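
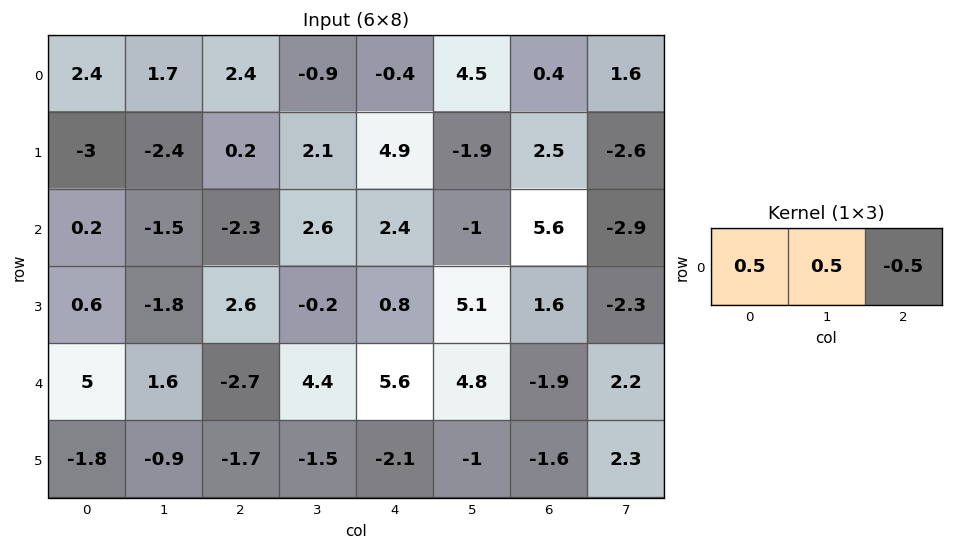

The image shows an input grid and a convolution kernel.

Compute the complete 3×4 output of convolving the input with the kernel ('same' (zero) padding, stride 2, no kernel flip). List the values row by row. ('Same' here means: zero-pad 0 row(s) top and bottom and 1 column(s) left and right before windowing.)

0.35 2.5 -2.9 1.65
0.85 -3.2 3 3.75
1.7 -2.75 2.6 0.35

Output[0,0]: The receptive field on the zero-padded input at this output position is [0 2.4 1.7]. Elementwise product with the kernel and sum: 0·0.5 + 2.4·0.5 + 1.7·-0.5.
Output[0,1]: The receptive field on the zero-padded input at this output position is [1.7 2.4 -0.9]. Elementwise product with the kernel and sum: 1.7·0.5 + 2.4·0.5 + -0.9·-0.5.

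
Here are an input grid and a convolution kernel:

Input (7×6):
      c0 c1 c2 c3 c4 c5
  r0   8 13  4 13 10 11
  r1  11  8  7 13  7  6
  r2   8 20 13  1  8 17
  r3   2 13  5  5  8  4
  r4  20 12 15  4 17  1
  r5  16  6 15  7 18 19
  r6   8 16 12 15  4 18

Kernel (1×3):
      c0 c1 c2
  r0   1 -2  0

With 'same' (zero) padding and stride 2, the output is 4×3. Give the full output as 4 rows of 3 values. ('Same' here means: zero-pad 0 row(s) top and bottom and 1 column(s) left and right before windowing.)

-16 5 -7
-16 -6 -15
-40 -18 -30
-16 -8 7

Output[0,0]: The receptive field on the zero-padded input at this output position is [0 8 13]. Elementwise product with the kernel and sum: 0·1 + 8·-2.
Output[0,1]: The receptive field on the zero-padded input at this output position is [13 4 13]. Elementwise product with the kernel and sum: 13·1 + 4·-2.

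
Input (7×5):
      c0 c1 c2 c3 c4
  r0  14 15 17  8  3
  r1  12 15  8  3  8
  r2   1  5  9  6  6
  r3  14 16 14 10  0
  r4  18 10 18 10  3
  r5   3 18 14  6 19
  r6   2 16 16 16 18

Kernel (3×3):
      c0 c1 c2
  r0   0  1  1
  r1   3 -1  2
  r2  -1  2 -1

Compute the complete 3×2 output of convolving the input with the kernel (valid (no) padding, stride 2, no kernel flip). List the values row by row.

Output[0,0]: The receptive field on the input at this output position is [14 15 17 / 12 15 8 / 1 5 9]. Elementwise product with the kernel and sum: 15·1 + 17·1 + 12·3 + 15·-1 + 8·2 + 1·-1 + 5·2 + 9·-1.

69 45
52 43
61 85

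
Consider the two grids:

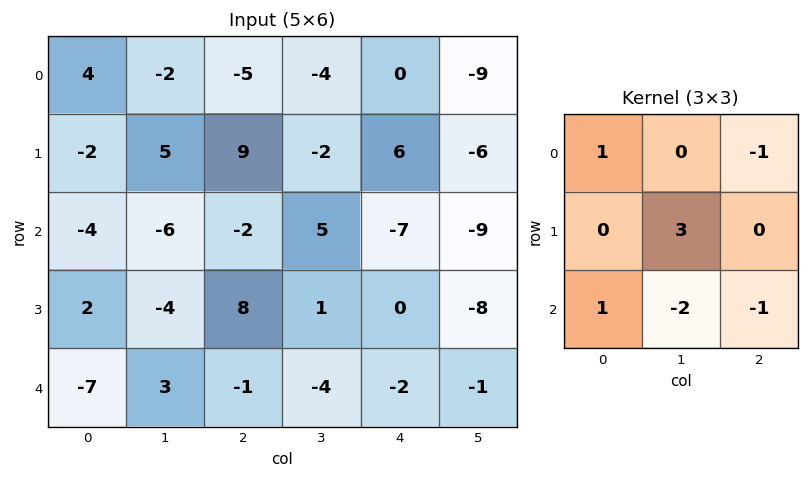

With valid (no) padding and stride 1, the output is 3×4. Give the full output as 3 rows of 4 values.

34 22 -16 51
-27 -20 24 -8
-26 22 17 15

Output[0,0]: The receptive field on the input at this output position is [4 -2 -5 / -2 5 9 / -4 -6 -2]. Elementwise product with the kernel and sum: 4·1 + -5·-1 + 5·3 + -4·1 + -6·-2 + -2·-1.
Output[0,1]: The receptive field on the input at this output position is [-2 -5 -4 / 5 9 -2 / -6 -2 5]. Elementwise product with the kernel and sum: -2·1 + -4·-1 + 9·3 + -6·1 + -2·-2 + 5·-1.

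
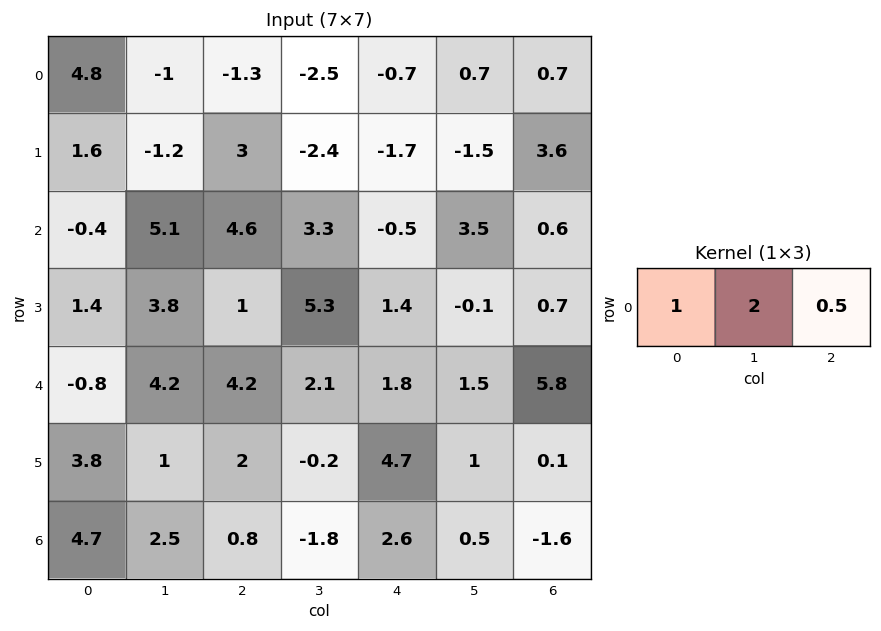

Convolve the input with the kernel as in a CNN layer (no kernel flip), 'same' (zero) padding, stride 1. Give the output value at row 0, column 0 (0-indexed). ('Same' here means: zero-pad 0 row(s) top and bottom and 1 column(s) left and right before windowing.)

The receptive field on the zero-padded input at this output position is [0 4.8 -1]. Elementwise product with the kernel and sum: 0·1 + 4.8·2 + -1·0.5.

9.1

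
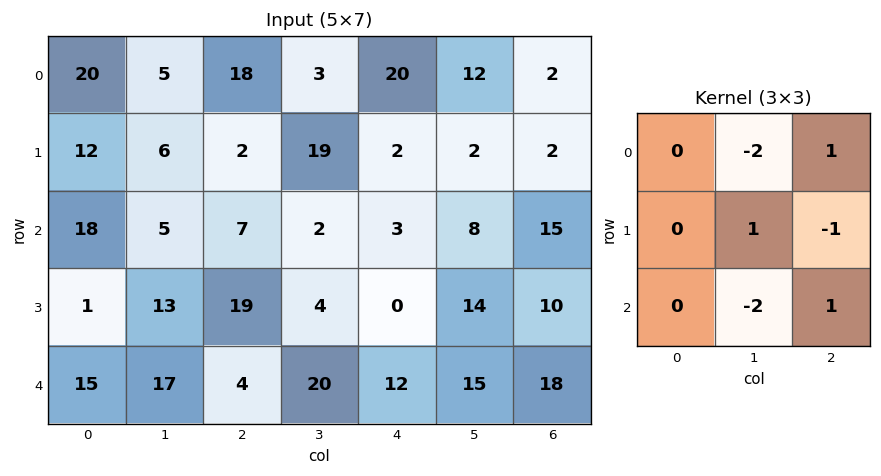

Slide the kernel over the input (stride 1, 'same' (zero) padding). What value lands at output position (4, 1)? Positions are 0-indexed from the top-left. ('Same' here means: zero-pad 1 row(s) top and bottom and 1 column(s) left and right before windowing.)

6

The receptive field on the zero-padded input at this output position is [1 13 19 / 15 17 4 / 0 0 0]. Elementwise product with the kernel and sum: 13·-2 + 19·1 + 17·1 + 4·-1 + 0·-2 + 0·1.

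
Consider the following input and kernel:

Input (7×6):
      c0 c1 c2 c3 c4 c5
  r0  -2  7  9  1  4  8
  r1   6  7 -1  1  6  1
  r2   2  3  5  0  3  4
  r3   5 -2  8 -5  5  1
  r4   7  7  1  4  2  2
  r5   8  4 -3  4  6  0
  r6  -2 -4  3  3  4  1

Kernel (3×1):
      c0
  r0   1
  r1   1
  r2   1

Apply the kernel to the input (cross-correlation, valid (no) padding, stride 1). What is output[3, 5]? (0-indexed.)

The receptive field on the input at this output position is [1 / 2 / 0]. Elementwise product with the kernel and sum: 1·1 + 2·1 + 0·1.

3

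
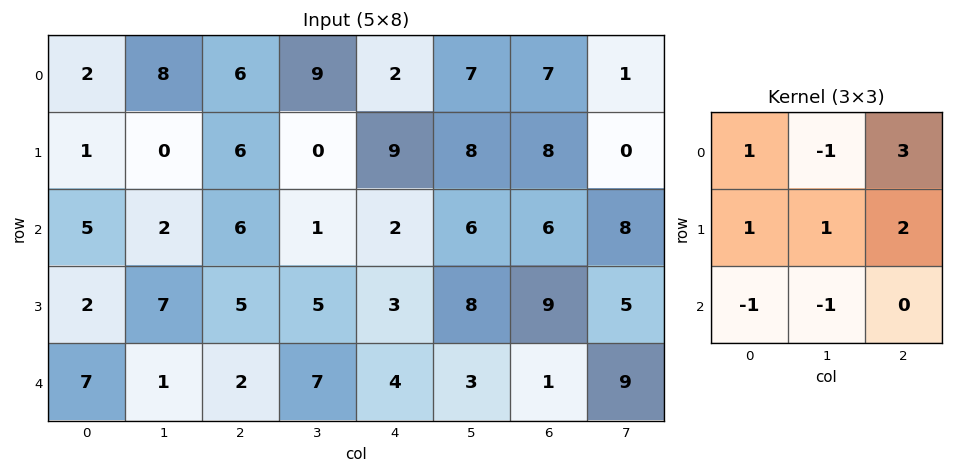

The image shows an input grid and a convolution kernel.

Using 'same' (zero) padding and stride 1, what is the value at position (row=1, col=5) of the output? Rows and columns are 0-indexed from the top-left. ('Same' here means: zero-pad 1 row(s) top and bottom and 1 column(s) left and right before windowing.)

41

The receptive field on the zero-padded input at this output position is [2 7 7 / 9 8 8 / 2 6 6]. Elementwise product with the kernel and sum: 2·1 + 7·-1 + 7·3 + 9·1 + 8·1 + 8·2 + 2·-1 + 6·-1.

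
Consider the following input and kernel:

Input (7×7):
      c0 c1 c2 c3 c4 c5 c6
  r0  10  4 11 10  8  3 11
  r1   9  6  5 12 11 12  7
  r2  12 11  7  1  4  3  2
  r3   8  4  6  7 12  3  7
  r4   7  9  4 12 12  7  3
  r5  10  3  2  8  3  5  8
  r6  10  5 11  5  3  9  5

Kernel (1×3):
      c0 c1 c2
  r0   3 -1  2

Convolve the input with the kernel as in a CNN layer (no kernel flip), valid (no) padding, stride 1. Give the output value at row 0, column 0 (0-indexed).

The receptive field on the input at this output position is [10 4 11]. Elementwise product with the kernel and sum: 10·3 + 4·-1 + 11·2.

48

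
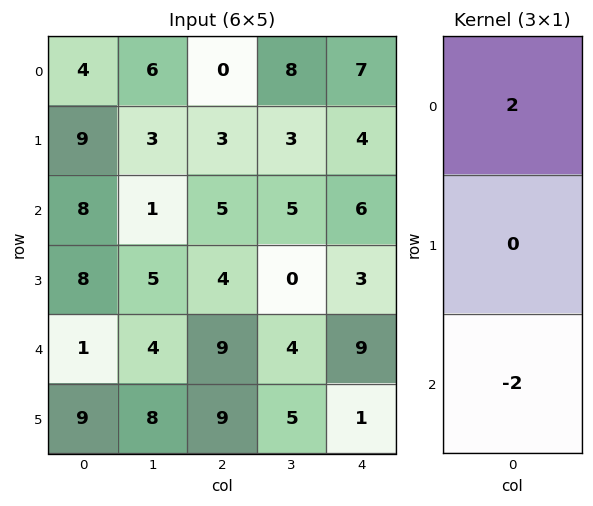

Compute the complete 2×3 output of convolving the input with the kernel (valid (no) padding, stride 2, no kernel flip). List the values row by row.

Output[0,0]: The receptive field on the input at this output position is [4 / 9 / 8]. Elementwise product with the kernel and sum: 4·2 + 8·-2.

-8 -10 2
14 -8 -6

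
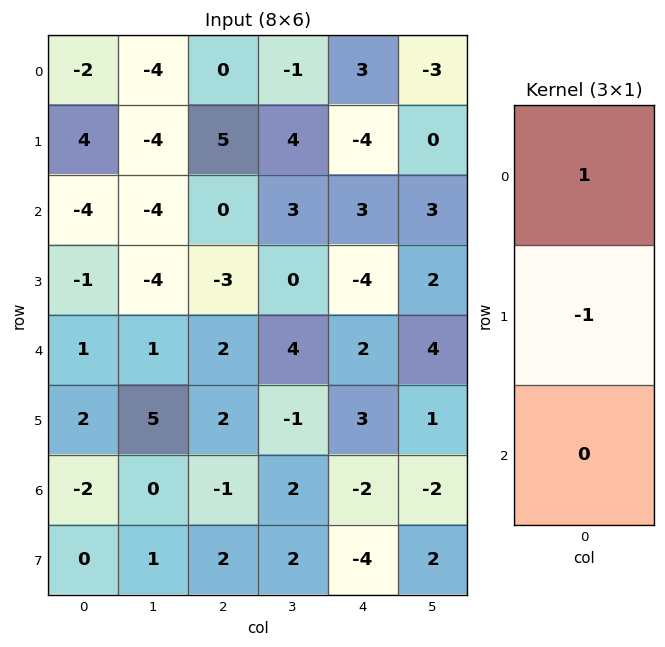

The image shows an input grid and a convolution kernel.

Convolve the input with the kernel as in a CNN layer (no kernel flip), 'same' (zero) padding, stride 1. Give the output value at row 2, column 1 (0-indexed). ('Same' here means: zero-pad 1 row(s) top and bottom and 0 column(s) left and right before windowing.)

0

The receptive field on the zero-padded input at this output position is [-4 / -4 / -4]. Elementwise product with the kernel and sum: -4·1 + -4·-1.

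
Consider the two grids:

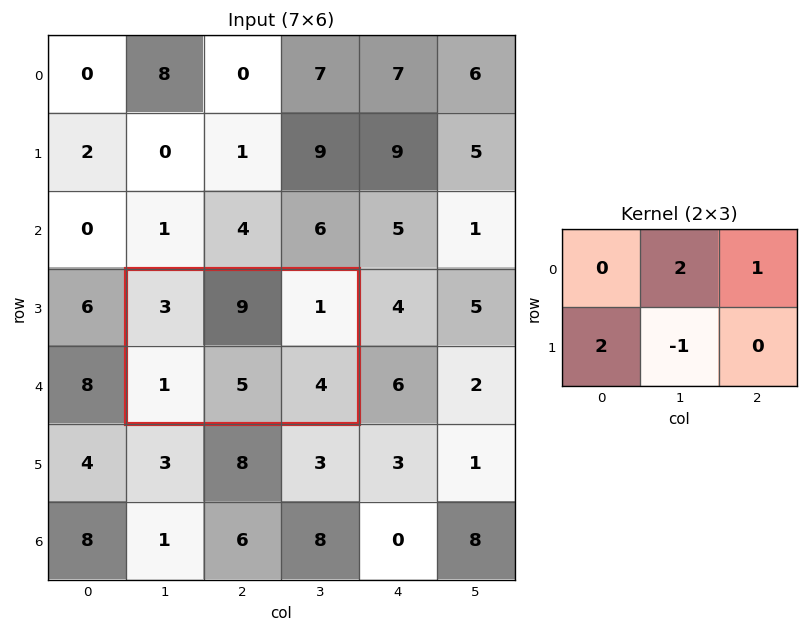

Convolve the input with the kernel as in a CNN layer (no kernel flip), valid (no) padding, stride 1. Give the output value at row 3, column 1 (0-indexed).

16

The receptive field on the input at this output position is [3 9 1 / 1 5 4]. Elementwise product with the kernel and sum: 9·2 + 1·1 + 1·2 + 5·-1.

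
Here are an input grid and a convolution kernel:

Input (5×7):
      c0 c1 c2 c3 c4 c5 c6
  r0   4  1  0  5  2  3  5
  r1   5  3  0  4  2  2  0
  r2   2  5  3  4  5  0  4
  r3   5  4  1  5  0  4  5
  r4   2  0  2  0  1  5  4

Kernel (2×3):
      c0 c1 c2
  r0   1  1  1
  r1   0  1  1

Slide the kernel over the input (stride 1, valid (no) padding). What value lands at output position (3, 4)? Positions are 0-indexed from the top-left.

18

The receptive field on the input at this output position is [0 4 5 / 1 5 4]. Elementwise product with the kernel and sum: 0·1 + 4·1 + 5·1 + 5·1 + 4·1.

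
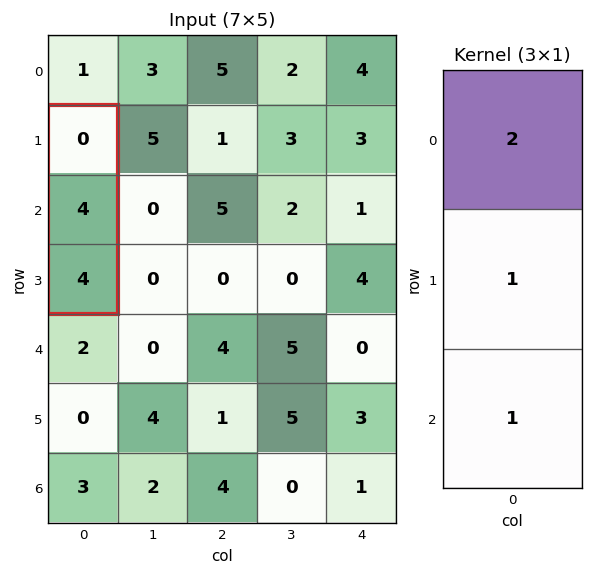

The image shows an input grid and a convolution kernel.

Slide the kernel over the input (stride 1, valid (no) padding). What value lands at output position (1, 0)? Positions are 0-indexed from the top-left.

The receptive field on the input at this output position is [0 / 4 / 4]. Elementwise product with the kernel and sum: 0·2 + 4·1 + 4·1.

8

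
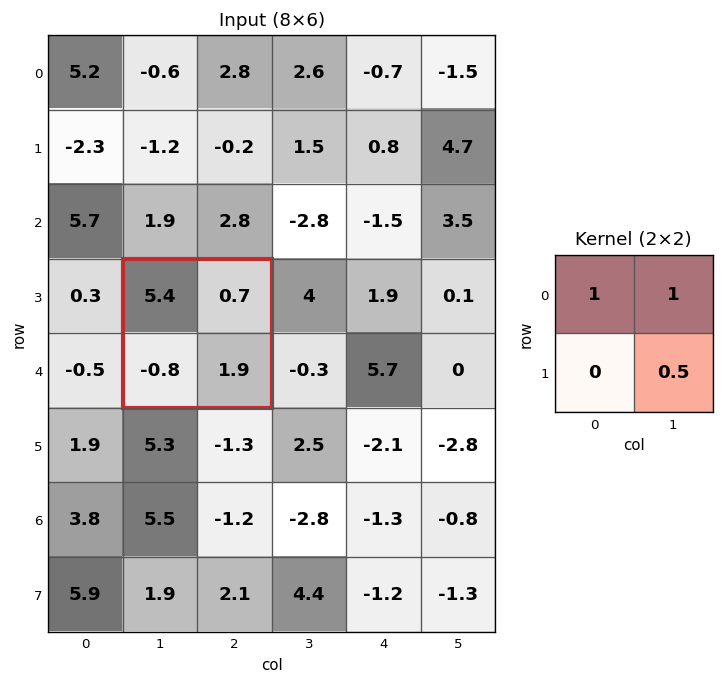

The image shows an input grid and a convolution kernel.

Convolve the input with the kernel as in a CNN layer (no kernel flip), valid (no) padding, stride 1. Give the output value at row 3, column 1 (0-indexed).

The receptive field on the input at this output position is [5.4 0.7 / -0.8 1.9]. Elementwise product with the kernel and sum: 5.4·1 + 0.7·1 + 1.9·0.5.

7.05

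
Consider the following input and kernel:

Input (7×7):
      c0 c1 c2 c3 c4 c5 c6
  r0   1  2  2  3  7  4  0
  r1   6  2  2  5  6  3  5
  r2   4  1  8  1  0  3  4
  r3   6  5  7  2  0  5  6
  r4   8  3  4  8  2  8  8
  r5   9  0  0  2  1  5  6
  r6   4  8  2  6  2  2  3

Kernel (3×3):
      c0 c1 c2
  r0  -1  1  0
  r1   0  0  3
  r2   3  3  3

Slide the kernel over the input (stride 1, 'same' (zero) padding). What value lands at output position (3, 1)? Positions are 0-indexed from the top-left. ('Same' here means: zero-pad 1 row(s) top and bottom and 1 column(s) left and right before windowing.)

63

The receptive field on the zero-padded input at this output position is [4 1 8 / 6 5 7 / 8 3 4]. Elementwise product with the kernel and sum: 4·-1 + 1·1 + 7·3 + 8·3 + 3·3 + 4·3.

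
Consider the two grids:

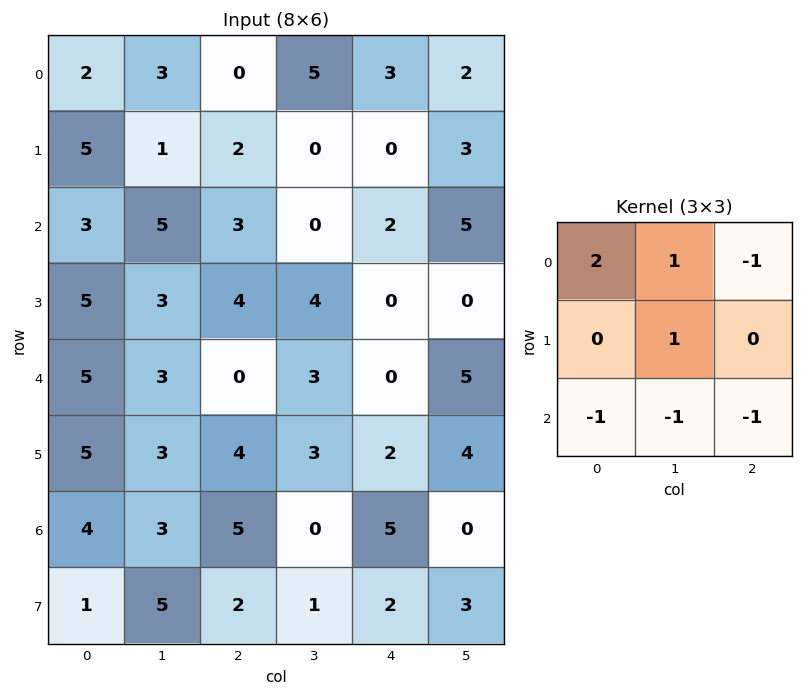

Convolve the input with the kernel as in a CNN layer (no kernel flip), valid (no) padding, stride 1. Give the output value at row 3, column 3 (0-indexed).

The receptive field on the input at this output position is [4 0 0 / 3 0 5 / 3 2 4]. Elementwise product with the kernel and sum: 4·2 + 0·1 + 0·-1 + 0·1 + 3·-1 + 2·-1 + 4·-1.

-1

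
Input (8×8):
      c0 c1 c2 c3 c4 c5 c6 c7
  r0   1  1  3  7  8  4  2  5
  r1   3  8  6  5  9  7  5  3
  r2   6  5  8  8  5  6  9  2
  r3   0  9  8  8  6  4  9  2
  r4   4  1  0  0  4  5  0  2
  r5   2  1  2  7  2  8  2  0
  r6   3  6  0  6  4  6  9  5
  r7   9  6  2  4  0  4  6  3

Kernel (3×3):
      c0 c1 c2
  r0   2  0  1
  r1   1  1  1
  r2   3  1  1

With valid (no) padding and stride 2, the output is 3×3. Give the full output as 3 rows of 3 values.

Output[0,0]: The receptive field on the input at this output position is [1 1 3 / 3 8 6 / 6 5 8]. Elementwise product with the kernel and sum: 1·2 + 3·1 + 3·1 + 8·1 + 6·1 + 6·3 + 5·1 + 8·1.
Output[0,1]: The receptive field on the input at this output position is [3 7 8 / 6 5 9 / 8 8 5]. Elementwise product with the kernel and sum: 3·2 + 8·1 + 6·1 + 5·1 + 9·1 + 8·3 + 8·1 + 5·1.

53 71 69
50 47 55
28 25 47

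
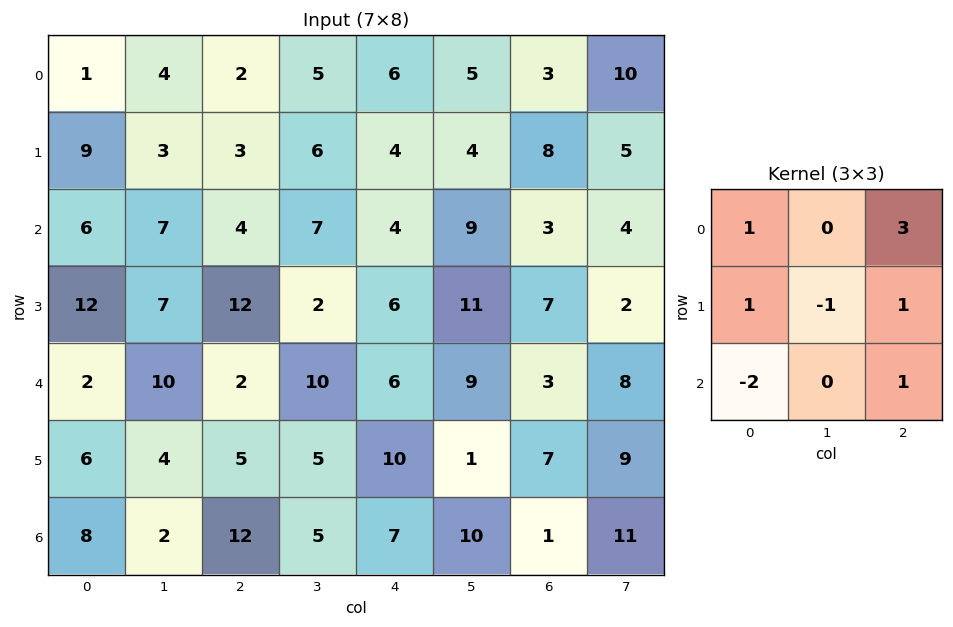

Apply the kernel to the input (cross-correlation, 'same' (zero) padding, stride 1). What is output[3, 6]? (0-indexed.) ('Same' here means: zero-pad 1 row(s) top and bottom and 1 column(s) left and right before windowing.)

17

The receptive field on the zero-padded input at this output position is [9 3 4 / 11 7 2 / 9 3 8]. Elementwise product with the kernel and sum: 9·1 + 4·3 + 11·1 + 7·-1 + 2·1 + 9·-2 + 8·1.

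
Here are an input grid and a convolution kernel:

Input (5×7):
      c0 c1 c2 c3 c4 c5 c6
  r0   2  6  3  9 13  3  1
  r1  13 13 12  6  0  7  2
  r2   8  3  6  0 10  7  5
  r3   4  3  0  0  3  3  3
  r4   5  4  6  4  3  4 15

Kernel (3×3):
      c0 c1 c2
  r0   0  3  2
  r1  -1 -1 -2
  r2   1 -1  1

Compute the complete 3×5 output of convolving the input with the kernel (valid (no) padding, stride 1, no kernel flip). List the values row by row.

Output[0,0]: The receptive field on the input at this output position is [2 6 3 / 13 13 12 / 8 3 6]. Elementwise product with the kernel and sum: 6·3 + 3·2 + 13·-1 + 13·-1 + 12·-2 + 8·1 + 3·-1 + 6·1.
Output[0,1]: The receptive field on the input at this output position is [6 3 9 / 13 12 6 / 3 6 0]. Elementwise product with the kernel and sum: 3·3 + 9·2 + 13·-1 + 12·-1 + 6·-2 + 3·1 + 6·-1 + 0·1.

-15 -13 51 22 8
41 42 -5 -10 1
21 17 19 40 33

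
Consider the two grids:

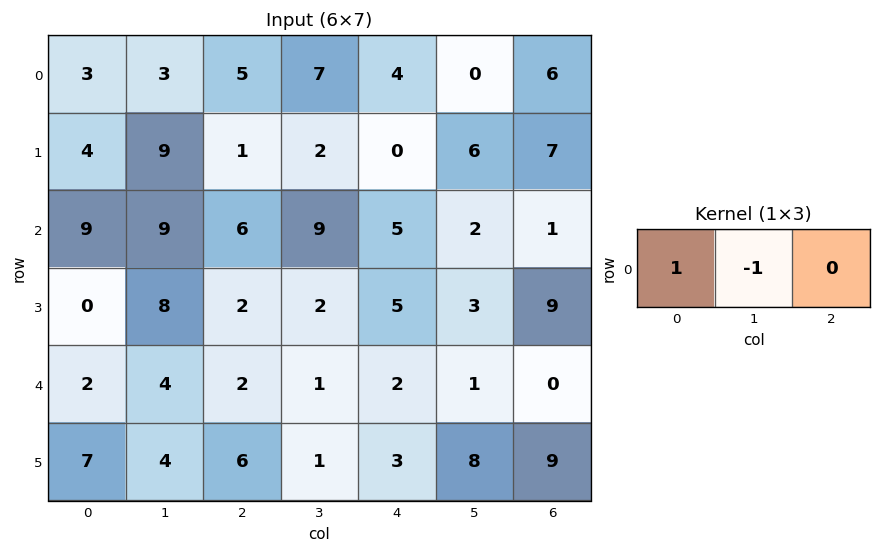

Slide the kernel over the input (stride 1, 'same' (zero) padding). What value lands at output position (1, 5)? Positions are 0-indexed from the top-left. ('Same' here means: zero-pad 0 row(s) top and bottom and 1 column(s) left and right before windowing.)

-6

The receptive field on the zero-padded input at this output position is [0 6 7]. Elementwise product with the kernel and sum: 0·1 + 6·-1.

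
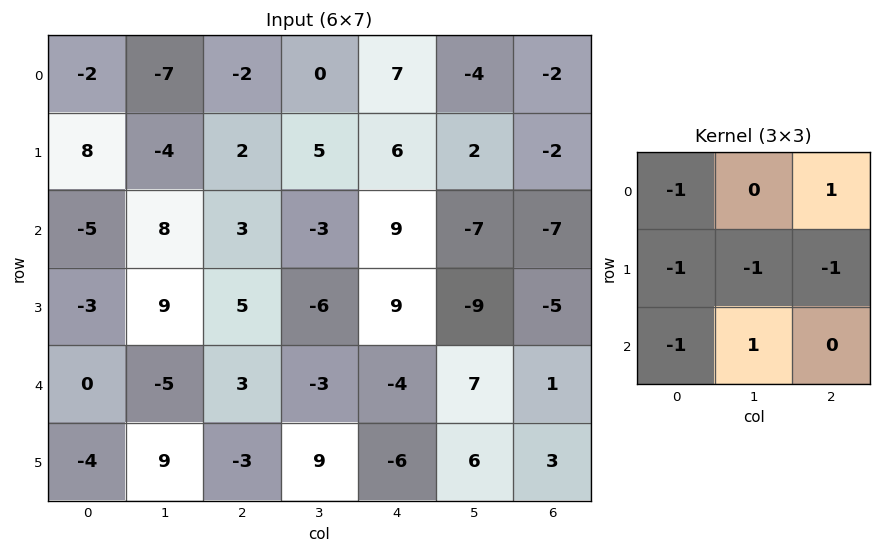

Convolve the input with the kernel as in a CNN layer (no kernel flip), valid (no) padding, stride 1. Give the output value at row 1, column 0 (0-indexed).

The receptive field on the input at this output position is [8 -4 2 / -5 8 3 / -3 9 5]. Elementwise product with the kernel and sum: 8·-1 + 2·1 + -5·-1 + 8·-1 + 3·-1 + -3·-1 + 9·1.

0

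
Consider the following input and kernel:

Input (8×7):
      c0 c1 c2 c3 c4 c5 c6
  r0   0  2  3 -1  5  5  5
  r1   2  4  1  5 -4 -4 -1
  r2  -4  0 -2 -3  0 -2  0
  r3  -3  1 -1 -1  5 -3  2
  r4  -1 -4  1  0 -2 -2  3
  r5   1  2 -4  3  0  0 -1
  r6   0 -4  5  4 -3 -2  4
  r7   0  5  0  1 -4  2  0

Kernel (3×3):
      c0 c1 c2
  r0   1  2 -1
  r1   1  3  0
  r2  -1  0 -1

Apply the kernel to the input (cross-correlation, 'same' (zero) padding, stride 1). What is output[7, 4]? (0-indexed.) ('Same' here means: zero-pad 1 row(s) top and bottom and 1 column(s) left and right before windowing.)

The receptive field on the zero-padded input at this output position is [4 -3 -2 / 1 -4 2 / 0 0 0]. Elementwise product with the kernel and sum: 4·1 + -3·2 + -2·-1 + 1·1 + -4·3 + 0·-1 + 0·-1.

-11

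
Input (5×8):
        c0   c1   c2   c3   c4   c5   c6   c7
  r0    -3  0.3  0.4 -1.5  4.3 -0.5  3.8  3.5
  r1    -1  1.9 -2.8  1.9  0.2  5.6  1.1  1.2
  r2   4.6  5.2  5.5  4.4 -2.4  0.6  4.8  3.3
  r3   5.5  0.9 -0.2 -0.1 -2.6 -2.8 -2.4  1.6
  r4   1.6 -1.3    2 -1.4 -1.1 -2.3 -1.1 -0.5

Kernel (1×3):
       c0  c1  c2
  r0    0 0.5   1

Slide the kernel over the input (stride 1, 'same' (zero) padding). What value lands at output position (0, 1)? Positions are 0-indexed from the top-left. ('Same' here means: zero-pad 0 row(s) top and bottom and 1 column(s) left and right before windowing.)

The receptive field on the zero-padded input at this output position is [-3 0.3 0.4]. Elementwise product with the kernel and sum: 0.3·0.5 + 0.4·1.

0.55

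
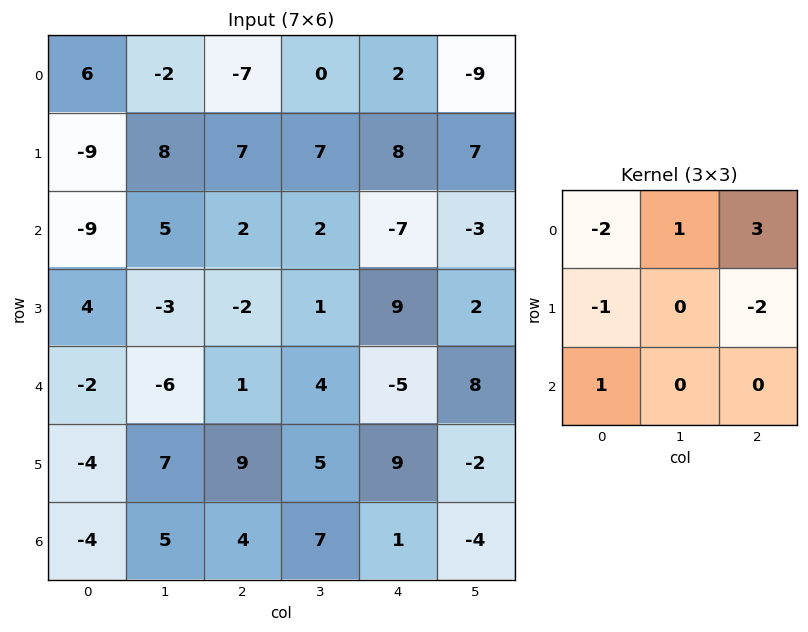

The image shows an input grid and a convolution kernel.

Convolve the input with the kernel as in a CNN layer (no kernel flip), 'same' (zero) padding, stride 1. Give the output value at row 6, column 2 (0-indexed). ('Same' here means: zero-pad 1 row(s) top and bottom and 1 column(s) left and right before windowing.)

-9

The receptive field on the zero-padded input at this output position is [7 9 5 / 5 4 7 / 0 0 0]. Elementwise product with the kernel and sum: 7·-2 + 9·1 + 5·3 + 5·-1 + 7·-2 + 0·1.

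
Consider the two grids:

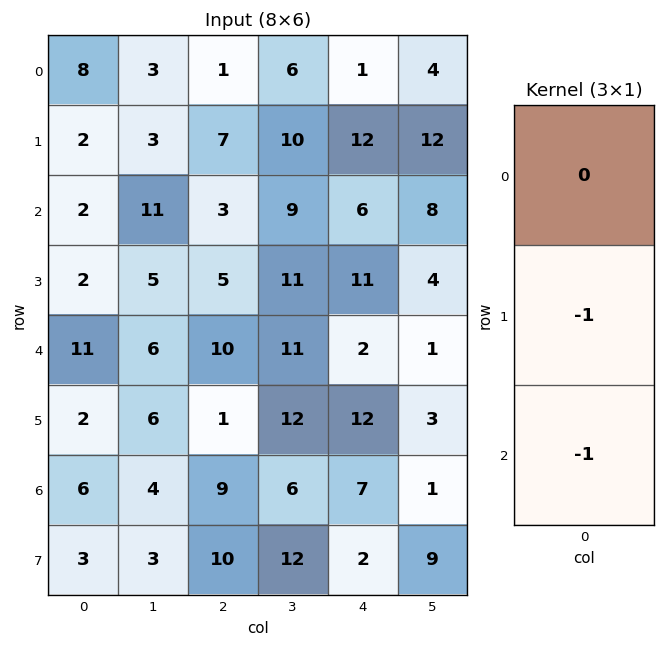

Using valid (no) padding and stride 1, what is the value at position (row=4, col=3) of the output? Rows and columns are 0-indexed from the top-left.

-18

The receptive field on the input at this output position is [11 / 12 / 6]. Elementwise product with the kernel and sum: 12·-1 + 6·-1.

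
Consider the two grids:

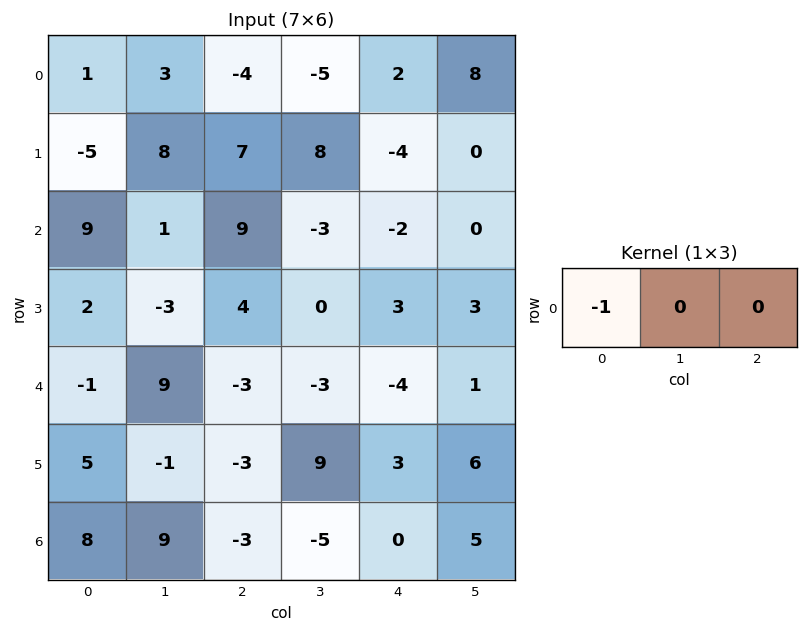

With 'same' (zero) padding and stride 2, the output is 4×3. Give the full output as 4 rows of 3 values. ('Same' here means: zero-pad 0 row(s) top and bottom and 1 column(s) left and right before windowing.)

0 -3 5
0 -1 3
0 -9 3
0 -9 5

Output[0,0]: The receptive field on the zero-padded input at this output position is [0 1 3]. Elementwise product with the kernel and sum: 0·-1.
Output[0,1]: The receptive field on the zero-padded input at this output position is [3 -4 -5]. Elementwise product with the kernel and sum: 3·-1.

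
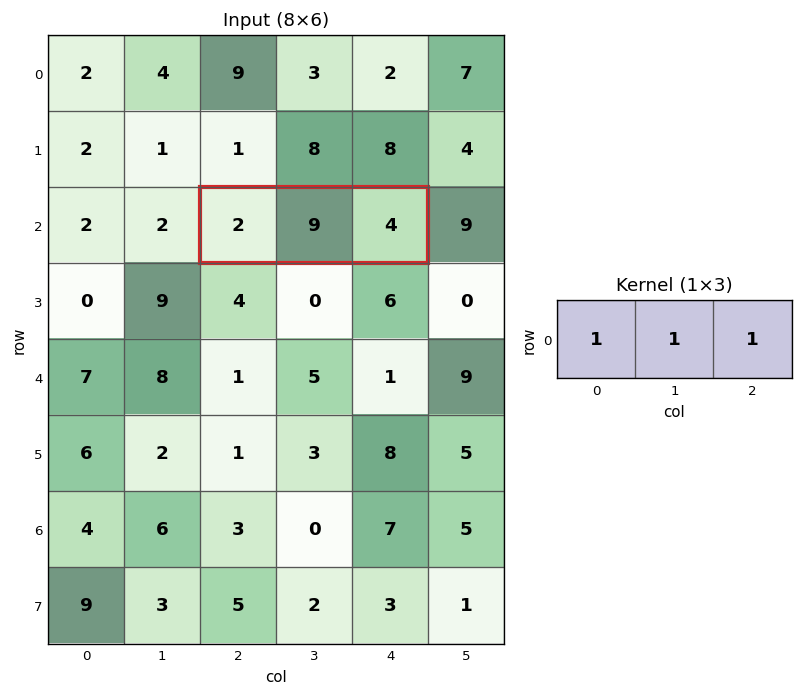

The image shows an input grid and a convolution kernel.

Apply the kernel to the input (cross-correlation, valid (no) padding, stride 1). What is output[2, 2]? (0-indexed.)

The receptive field on the input at this output position is [2 9 4]. Elementwise product with the kernel and sum: 2·1 + 9·1 + 4·1.

15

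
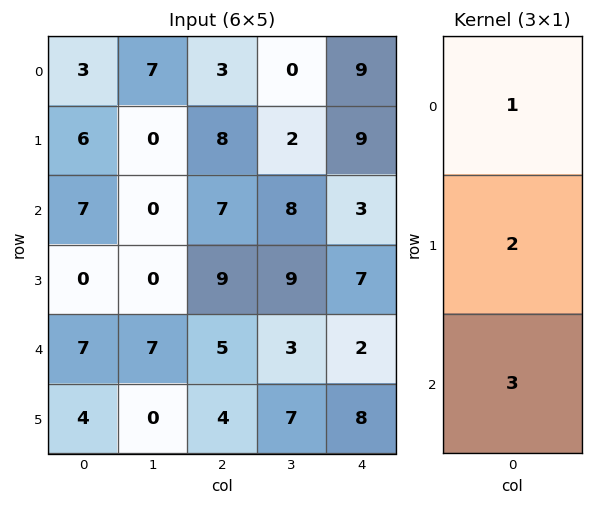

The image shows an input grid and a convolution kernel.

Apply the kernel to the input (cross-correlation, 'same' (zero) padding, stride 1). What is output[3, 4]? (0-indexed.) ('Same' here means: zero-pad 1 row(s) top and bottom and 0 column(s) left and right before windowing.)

The receptive field on the zero-padded input at this output position is [3 / 7 / 2]. Elementwise product with the kernel and sum: 3·1 + 7·2 + 2·3.

23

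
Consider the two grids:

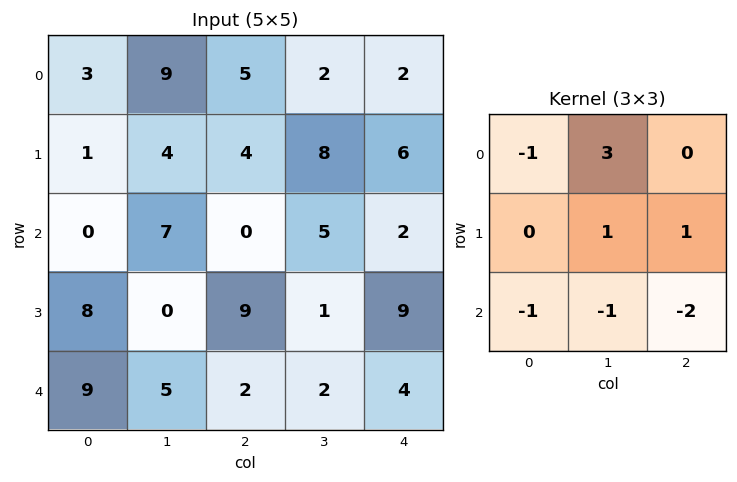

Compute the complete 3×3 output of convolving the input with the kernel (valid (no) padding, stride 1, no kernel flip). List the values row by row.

25 1 6
-8 2 -1
12 -8 13

Output[0,0]: The receptive field on the input at this output position is [3 9 5 / 1 4 4 / 0 7 0]. Elementwise product with the kernel and sum: 3·-1 + 9·3 + 4·1 + 4·1 + 0·-1 + 7·-1 + 0·-2.
Output[0,1]: The receptive field on the input at this output position is [9 5 2 / 4 4 8 / 7 0 5]. Elementwise product with the kernel and sum: 9·-1 + 5·3 + 4·1 + 8·1 + 7·-1 + 0·-1 + 5·-2.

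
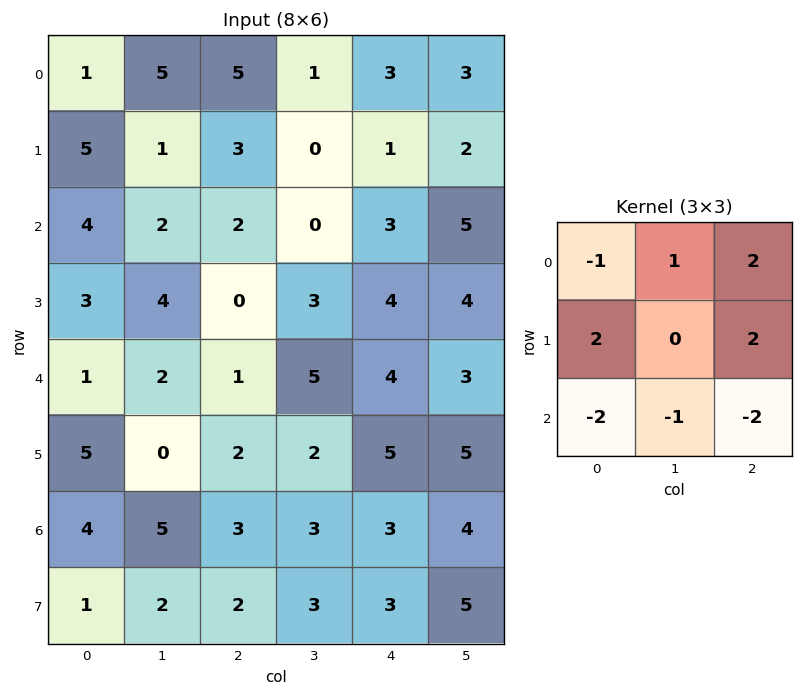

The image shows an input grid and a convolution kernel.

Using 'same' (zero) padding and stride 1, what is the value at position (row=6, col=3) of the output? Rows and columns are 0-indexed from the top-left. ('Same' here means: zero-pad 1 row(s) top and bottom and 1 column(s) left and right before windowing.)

9

The receptive field on the zero-padded input at this output position is [2 2 5 / 3 3 3 / 2 3 3]. Elementwise product with the kernel and sum: 2·-1 + 2·1 + 5·2 + 3·2 + 3·2 + 2·-2 + 3·-1 + 3·-2.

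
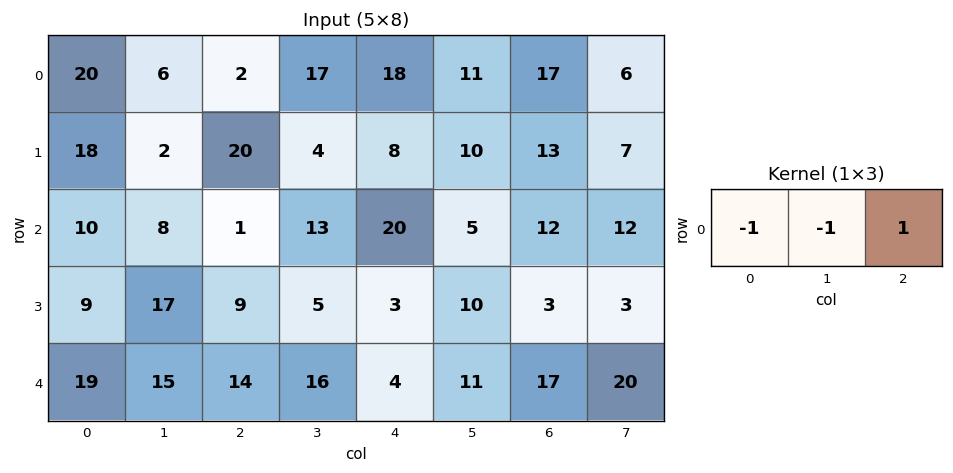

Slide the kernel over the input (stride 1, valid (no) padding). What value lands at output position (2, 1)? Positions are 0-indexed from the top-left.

4

The receptive field on the input at this output position is [8 1 13]. Elementwise product with the kernel and sum: 8·-1 + 1·-1 + 13·1.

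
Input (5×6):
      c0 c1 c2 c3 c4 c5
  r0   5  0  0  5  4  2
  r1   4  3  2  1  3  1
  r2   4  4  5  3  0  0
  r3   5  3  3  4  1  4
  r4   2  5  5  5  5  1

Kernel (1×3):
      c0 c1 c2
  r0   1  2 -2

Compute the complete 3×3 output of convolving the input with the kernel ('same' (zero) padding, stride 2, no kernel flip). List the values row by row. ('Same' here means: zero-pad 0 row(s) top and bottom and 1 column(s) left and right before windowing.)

Output[0,0]: The receptive field on the zero-padded input at this output position is [0 5 0]. Elementwise product with the kernel and sum: 0·1 + 5·2 + 0·-2.
Output[0,1]: The receptive field on the zero-padded input at this output position is [0 0 5]. Elementwise product with the kernel and sum: 0·1 + 0·2 + 5·-2.

10 -10 9
0 8 3
-6 5 13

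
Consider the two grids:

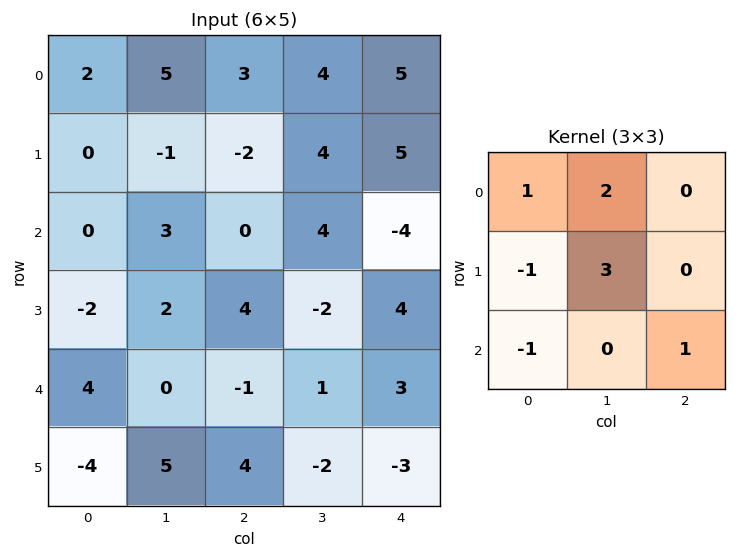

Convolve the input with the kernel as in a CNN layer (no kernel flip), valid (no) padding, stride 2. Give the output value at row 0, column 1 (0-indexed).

The receptive field on the input at this output position is [3 4 5 / -2 4 5 / 0 4 -4]. Elementwise product with the kernel and sum: 3·1 + 4·2 + -2·-1 + 4·3 + 0·-1 + -4·1.

21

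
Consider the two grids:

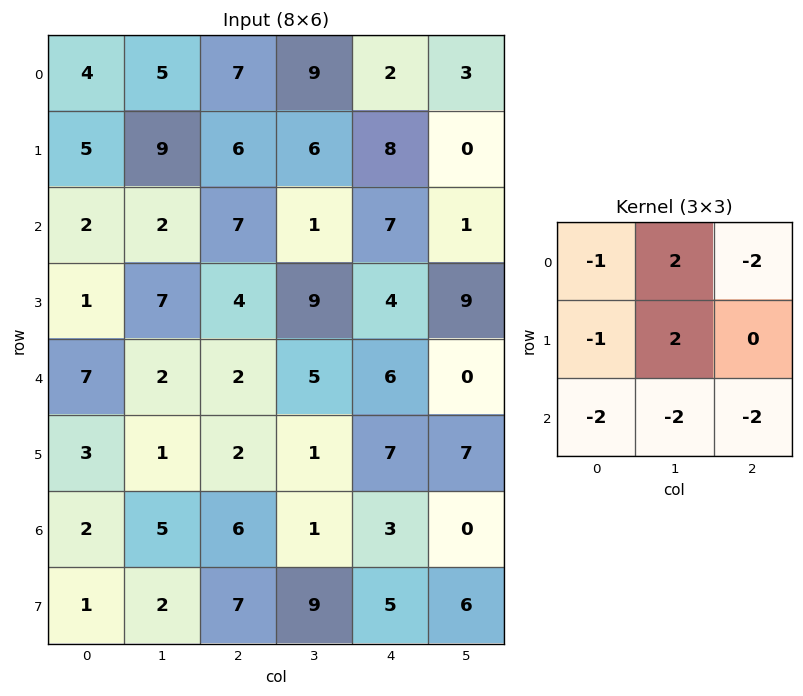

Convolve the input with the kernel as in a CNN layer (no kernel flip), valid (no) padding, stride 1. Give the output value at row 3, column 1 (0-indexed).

-23

The receptive field on the input at this output position is [7 4 9 / 2 2 5 / 1 2 1]. Elementwise product with the kernel and sum: 7·-1 + 4·2 + 9·-2 + 2·-1 + 2·2 + 1·-2 + 2·-2 + 1·-2.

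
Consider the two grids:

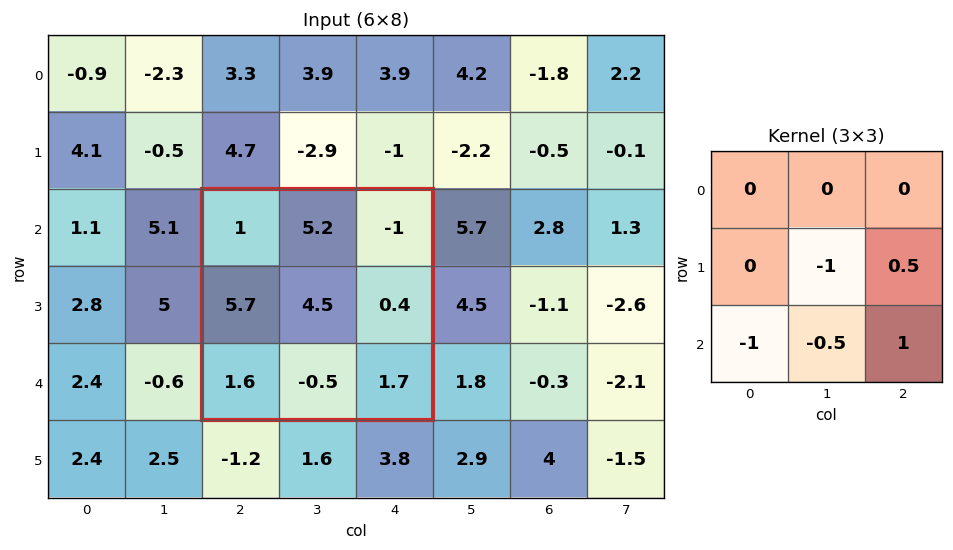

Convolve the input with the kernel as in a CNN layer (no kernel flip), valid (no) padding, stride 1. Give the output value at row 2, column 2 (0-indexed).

-3.95

The receptive field on the input at this output position is [1 5.2 -1 / 5.7 4.5 0.4 / 1.6 -0.5 1.7]. Elementwise product with the kernel and sum: 4.5·-1 + 0.4·0.5 + 1.6·-1 + -0.5·-0.5 + 1.7·1.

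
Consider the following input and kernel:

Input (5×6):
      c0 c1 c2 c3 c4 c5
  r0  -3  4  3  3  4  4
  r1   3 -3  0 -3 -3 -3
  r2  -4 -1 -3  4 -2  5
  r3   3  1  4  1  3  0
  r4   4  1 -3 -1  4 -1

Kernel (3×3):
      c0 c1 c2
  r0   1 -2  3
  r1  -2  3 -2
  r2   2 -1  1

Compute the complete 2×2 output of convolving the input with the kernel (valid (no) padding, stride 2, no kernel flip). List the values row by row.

-27 -6
-18 -29

Output[0,0]: The receptive field on the input at this output position is [-3 4 3 / 3 -3 0 / -4 -1 -3]. Elementwise product with the kernel and sum: -3·1 + 4·-2 + 3·3 + 3·-2 + -3·3 + 0·-2 + -4·2 + -1·-1 + -3·1.
Output[0,1]: The receptive field on the input at this output position is [3 3 4 / 0 -3 -3 / -3 4 -2]. Elementwise product with the kernel and sum: 3·1 + 3·-2 + 4·3 + 0·-2 + -3·3 + -3·-2 + -3·2 + 4·-1 + -2·1.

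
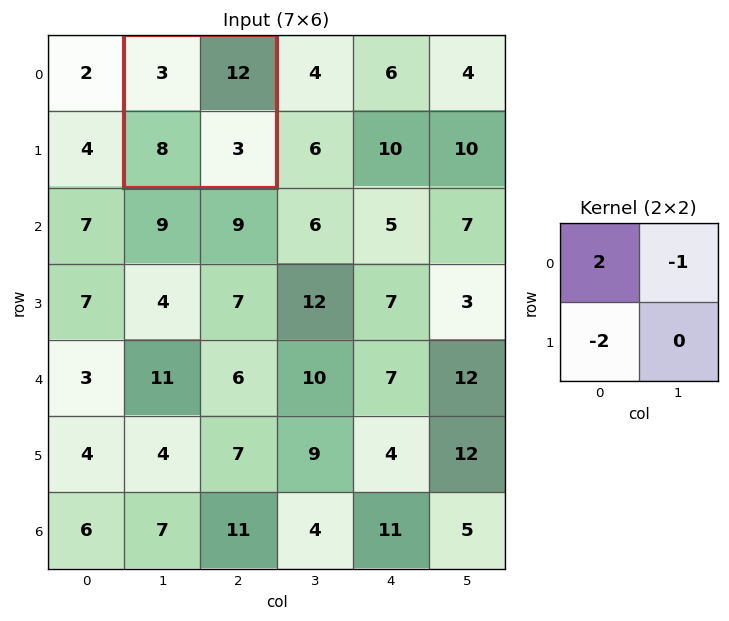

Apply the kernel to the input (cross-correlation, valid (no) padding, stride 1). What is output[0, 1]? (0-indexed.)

-22

The receptive field on the input at this output position is [3 12 / 8 3]. Elementwise product with the kernel and sum: 3·2 + 12·-1 + 8·-2.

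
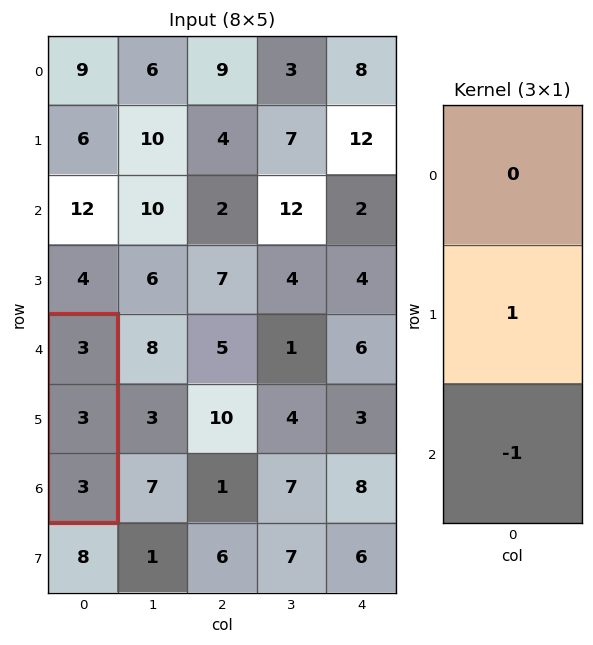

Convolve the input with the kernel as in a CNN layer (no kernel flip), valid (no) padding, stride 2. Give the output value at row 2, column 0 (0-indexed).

The receptive field on the input at this output position is [3 / 3 / 3]. Elementwise product with the kernel and sum: 3·1 + 3·-1.

0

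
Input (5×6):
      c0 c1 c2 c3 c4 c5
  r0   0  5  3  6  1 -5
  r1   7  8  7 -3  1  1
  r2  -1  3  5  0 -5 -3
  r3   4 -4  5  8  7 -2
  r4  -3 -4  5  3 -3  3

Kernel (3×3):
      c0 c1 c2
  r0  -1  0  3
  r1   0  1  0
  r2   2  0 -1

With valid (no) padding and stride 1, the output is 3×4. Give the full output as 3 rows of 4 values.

Output[0,0]: The receptive field on the input at this output position is [0 5 3 / 7 8 7 / -1 3 5]. Elementwise product with the kernel and sum: 0·-1 + 3·3 + 8·1 + -1·2 + 5·-1.

10 26 12 -17
20 -28 -1 19
1 -9 1 1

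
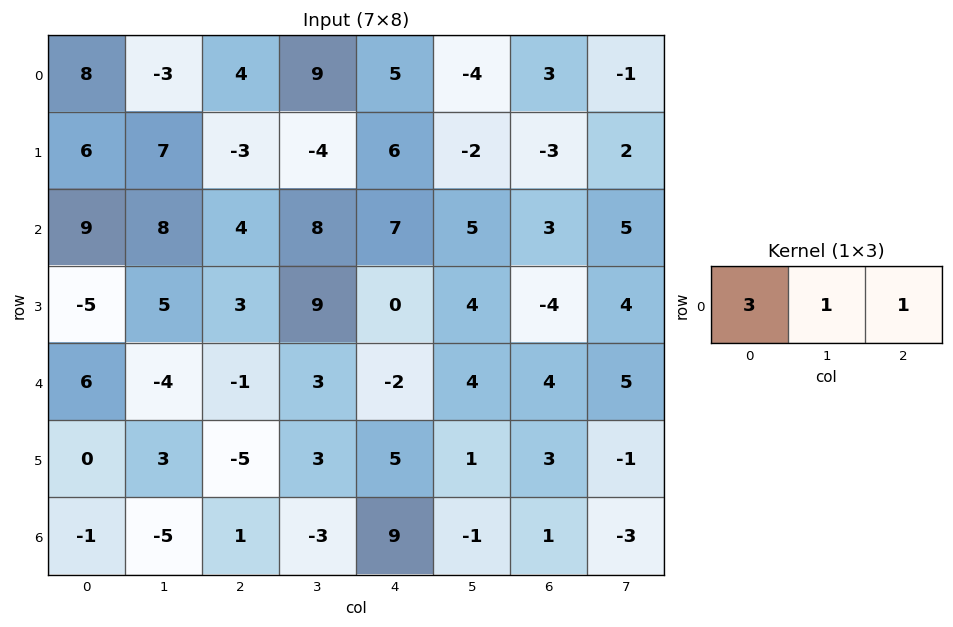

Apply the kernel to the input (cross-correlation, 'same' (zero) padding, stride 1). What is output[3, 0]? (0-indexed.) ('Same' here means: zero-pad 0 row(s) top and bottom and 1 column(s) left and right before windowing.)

0

The receptive field on the zero-padded input at this output position is [0 -5 5]. Elementwise product with the kernel and sum: 0·3 + -5·1 + 5·1.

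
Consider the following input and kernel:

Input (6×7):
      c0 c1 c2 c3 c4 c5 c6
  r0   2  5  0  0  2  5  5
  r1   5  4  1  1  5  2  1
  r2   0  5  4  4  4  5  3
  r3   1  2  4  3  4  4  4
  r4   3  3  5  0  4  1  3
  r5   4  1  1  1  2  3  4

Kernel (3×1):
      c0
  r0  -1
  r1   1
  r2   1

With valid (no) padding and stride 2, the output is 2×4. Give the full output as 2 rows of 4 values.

3 5 7 -1
4 5 4 4

Output[0,0]: The receptive field on the input at this output position is [2 / 5 / 0]. Elementwise product with the kernel and sum: 2·-1 + 5·1 + 0·1.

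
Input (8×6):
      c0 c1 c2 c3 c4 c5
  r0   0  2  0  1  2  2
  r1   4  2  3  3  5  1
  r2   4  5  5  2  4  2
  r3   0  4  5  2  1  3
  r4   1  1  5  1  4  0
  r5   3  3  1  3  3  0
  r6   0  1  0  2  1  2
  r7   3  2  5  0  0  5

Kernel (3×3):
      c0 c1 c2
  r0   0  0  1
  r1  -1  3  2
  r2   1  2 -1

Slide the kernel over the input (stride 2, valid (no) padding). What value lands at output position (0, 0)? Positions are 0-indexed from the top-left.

17

The receptive field on the input at this output position is [0 2 0 / 4 2 3 / 4 5 5]. Elementwise product with the kernel and sum: 0·1 + 4·-1 + 2·3 + 3·2 + 4·1 + 5·2 + 5·-1.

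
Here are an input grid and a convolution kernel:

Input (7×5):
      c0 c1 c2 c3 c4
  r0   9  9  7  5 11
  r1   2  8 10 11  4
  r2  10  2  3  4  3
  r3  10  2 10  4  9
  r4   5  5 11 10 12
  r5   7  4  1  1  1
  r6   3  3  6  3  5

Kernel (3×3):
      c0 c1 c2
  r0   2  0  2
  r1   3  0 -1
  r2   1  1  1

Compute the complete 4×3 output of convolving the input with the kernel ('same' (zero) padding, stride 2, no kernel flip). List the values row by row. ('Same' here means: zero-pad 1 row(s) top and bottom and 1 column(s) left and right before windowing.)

1 51 30
26 56 47
10 23 40
5 16 11

Output[0,0]: The receptive field on the zero-padded input at this output position is [0 0 0 / 0 9 9 / 0 2 8]. Elementwise product with the kernel and sum: 0·2 + 0·2 + 0·3 + 9·-1 + 0·1 + 2·1 + 8·1.
Output[0,1]: The receptive field on the zero-padded input at this output position is [0 0 0 / 9 7 5 / 8 10 11]. Elementwise product with the kernel and sum: 0·2 + 0·2 + 9·3 + 5·-1 + 8·1 + 10·1 + 11·1.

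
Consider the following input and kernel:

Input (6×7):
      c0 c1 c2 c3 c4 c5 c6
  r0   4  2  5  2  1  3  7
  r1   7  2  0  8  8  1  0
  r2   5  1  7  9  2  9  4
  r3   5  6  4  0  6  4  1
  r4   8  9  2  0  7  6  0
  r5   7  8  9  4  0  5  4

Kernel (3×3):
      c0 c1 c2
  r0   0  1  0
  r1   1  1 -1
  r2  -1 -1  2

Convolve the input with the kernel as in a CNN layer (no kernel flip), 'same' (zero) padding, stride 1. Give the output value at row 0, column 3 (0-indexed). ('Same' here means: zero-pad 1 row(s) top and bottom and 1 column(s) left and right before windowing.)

The receptive field on the zero-padded input at this output position is [0 0 0 / 5 2 1 / 0 8 8]. Elementwise product with the kernel and sum: 0·1 + 5·1 + 2·1 + 1·-1 + 0·-1 + 8·-1 + 8·2.

14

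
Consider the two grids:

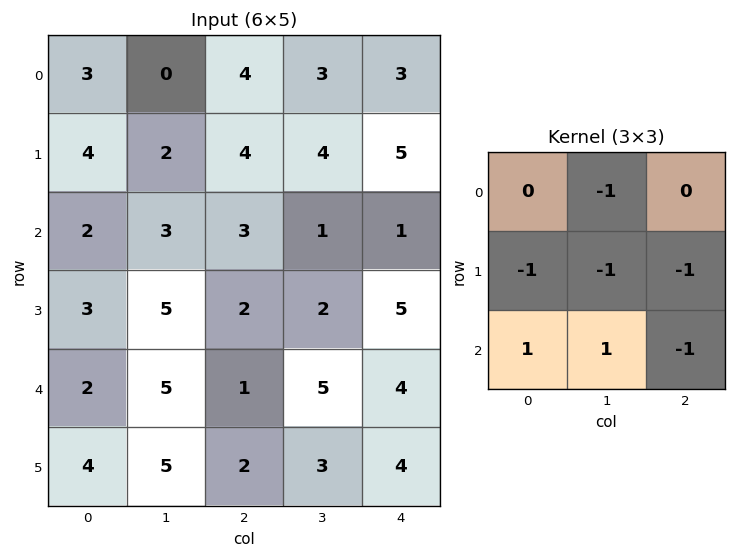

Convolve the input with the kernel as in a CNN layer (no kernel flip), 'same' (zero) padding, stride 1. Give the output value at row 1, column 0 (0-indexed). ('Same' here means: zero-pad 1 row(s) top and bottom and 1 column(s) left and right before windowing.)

-10

The receptive field on the zero-padded input at this output position is [0 3 0 / 0 4 2 / 0 2 3]. Elementwise product with the kernel and sum: 3·-1 + 0·-1 + 4·-1 + 2·-1 + 0·1 + 2·1 + 3·-1.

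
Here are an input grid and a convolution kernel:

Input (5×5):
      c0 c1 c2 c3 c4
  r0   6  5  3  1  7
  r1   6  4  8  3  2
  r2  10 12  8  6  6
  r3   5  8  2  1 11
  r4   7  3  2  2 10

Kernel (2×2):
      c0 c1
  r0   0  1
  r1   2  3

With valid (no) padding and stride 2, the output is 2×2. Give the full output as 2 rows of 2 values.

29 26
46 13

Output[0,0]: The receptive field on the input at this output position is [6 5 / 6 4]. Elementwise product with the kernel and sum: 5·1 + 6·2 + 4·3.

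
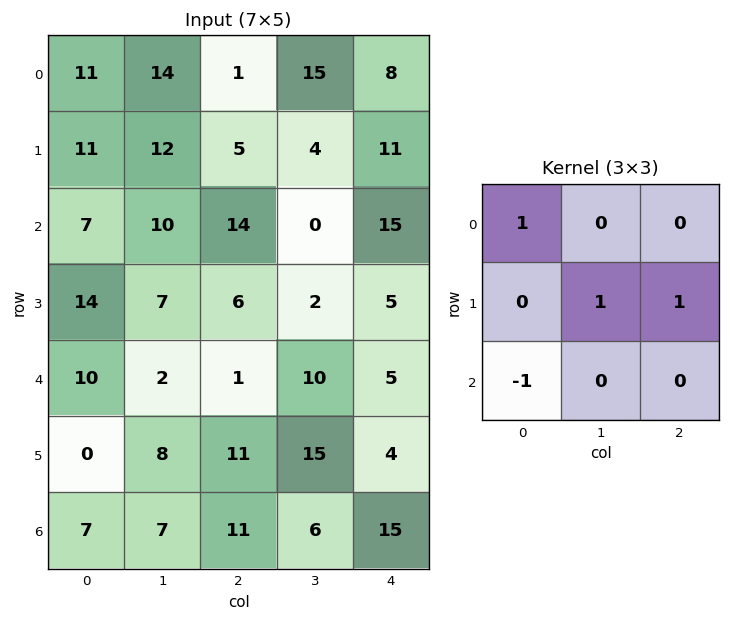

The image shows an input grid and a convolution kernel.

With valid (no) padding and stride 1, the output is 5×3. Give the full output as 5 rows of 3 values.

Output[0,0]: The receptive field on the input at this output position is [11 14 1 / 11 12 5 / 7 10 14]. Elementwise product with the kernel and sum: 11·1 + 12·1 + 5·1 + 7·-1.

21 13 2
21 19 14
10 16 20
17 10 10
22 21 9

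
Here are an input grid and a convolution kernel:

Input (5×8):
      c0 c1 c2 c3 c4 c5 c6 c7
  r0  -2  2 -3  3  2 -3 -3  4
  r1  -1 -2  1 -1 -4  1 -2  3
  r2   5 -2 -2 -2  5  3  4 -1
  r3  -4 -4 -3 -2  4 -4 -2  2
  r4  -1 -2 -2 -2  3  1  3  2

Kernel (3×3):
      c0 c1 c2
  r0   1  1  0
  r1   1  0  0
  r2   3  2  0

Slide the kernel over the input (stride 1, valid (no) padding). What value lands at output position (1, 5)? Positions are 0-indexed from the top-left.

-14

The receptive field on the input at this output position is [1 -2 3 / 3 4 -1 / -4 -2 2]. Elementwise product with the kernel and sum: 1·1 + -2·1 + 3·1 + -4·3 + -2·2.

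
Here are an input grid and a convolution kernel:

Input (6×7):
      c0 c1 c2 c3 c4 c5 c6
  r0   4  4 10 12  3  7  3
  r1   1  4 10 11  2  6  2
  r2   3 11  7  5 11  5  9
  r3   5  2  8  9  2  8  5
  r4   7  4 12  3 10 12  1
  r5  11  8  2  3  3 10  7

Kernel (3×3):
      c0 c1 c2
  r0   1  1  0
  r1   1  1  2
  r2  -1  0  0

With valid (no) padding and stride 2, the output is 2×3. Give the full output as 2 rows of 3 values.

Output[0,0]: The receptive field on the input at this output position is [4 4 10 / 1 4 10 / 3 11 7]. Elementwise product with the kernel and sum: 4·1 + 4·1 + 1·1 + 4·1 + 10·2 + 3·-1.
Output[0,1]: The receptive field on the input at this output position is [10 12 3 / 10 11 2 / 7 5 11]. Elementwise product with the kernel and sum: 10·1 + 12·1 + 10·1 + 11·1 + 2·2 + 7·-1.

30 40 11
30 21 26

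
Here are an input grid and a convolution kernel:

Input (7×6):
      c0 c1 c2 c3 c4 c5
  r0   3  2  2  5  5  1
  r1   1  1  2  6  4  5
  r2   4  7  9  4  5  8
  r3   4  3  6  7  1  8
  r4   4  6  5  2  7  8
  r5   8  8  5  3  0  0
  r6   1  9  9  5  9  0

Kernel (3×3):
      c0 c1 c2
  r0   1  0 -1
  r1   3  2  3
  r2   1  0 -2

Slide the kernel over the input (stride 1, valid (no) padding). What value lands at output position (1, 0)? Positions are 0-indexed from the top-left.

44

The receptive field on the input at this output position is [1 1 2 / 4 7 9 / 4 3 6]. Elementwise product with the kernel and sum: 1·1 + 2·-1 + 4·3 + 7·2 + 9·3 + 4·1 + 6·-2.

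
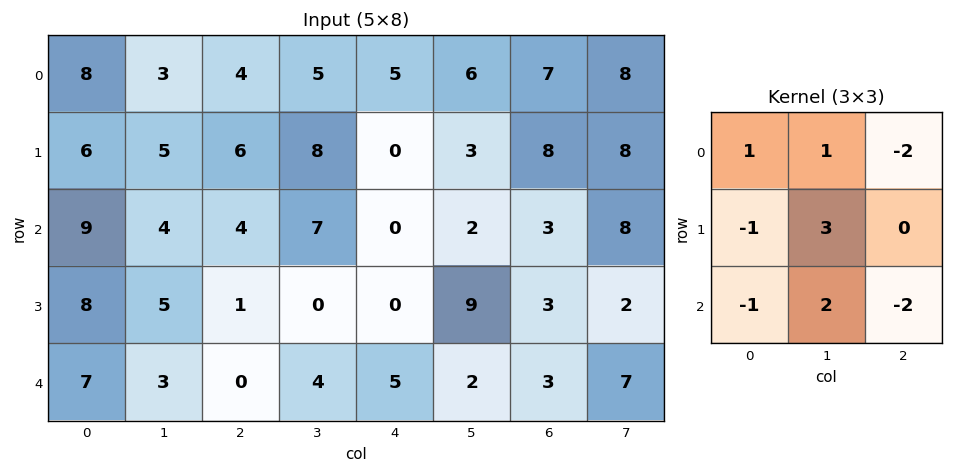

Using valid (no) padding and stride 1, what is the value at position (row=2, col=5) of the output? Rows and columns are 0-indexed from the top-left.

-21

The receptive field on the input at this output position is [2 3 8 / 9 3 2 / 2 3 7]. Elementwise product with the kernel and sum: 2·1 + 3·1 + 8·-2 + 9·-1 + 3·3 + 2·-1 + 3·2 + 7·-2.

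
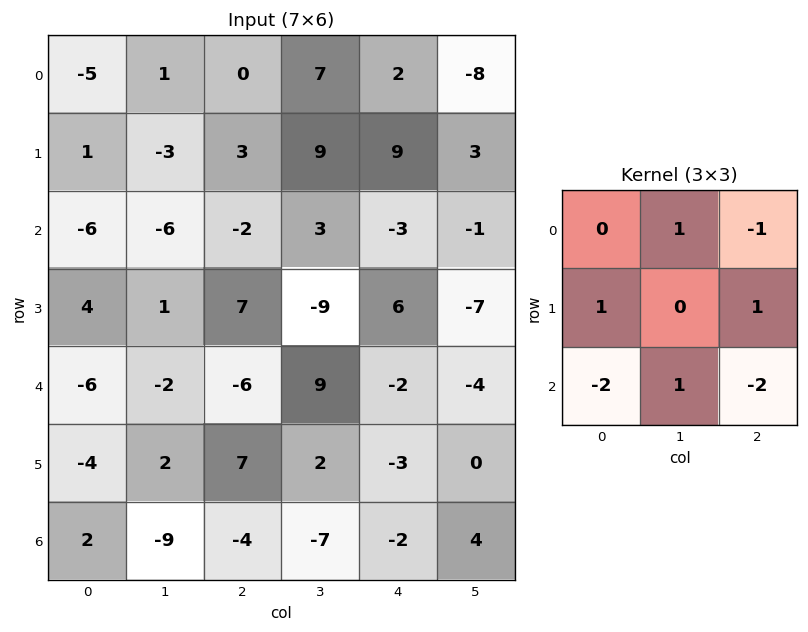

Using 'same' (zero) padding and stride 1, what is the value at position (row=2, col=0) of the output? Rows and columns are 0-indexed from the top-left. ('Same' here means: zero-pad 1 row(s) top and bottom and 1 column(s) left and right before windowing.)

The receptive field on the zero-padded input at this output position is [0 1 -3 / 0 -6 -6 / 0 4 1]. Elementwise product with the kernel and sum: 1·1 + -3·-1 + 0·1 + -6·1 + 0·-2 + 4·1 + 1·-2.

0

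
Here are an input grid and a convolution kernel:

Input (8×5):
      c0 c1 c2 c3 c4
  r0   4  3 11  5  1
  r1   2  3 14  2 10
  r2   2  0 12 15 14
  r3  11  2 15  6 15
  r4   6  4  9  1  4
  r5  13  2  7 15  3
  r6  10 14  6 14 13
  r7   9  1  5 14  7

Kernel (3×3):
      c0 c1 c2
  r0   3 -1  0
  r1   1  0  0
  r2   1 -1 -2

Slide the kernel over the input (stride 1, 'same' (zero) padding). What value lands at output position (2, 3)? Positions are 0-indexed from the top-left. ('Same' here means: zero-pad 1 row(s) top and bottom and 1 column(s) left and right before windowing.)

31

The receptive field on the zero-padded input at this output position is [14 2 10 / 12 15 14 / 15 6 15]. Elementwise product with the kernel and sum: 14·3 + 2·-1 + 12·1 + 15·1 + 6·-1 + 15·-2.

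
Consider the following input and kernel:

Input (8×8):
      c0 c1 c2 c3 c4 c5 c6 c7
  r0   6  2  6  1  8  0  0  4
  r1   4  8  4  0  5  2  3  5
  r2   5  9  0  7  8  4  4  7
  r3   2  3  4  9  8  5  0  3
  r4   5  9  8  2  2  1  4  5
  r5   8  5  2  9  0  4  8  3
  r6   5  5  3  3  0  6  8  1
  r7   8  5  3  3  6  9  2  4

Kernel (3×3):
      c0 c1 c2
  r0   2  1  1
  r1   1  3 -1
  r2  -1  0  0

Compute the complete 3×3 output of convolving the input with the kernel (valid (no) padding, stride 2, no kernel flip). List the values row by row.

Output[0,0]: The receptive field on the input at this output position is [6 2 6 / 4 8 4 / 5 9 0]. Elementwise product with the kernel and sum: 6·2 + 2·1 + 6·1 + 4·1 + 8·3 + 4·-1 + 5·-1.

39 20 16
21 30 45
43 46 13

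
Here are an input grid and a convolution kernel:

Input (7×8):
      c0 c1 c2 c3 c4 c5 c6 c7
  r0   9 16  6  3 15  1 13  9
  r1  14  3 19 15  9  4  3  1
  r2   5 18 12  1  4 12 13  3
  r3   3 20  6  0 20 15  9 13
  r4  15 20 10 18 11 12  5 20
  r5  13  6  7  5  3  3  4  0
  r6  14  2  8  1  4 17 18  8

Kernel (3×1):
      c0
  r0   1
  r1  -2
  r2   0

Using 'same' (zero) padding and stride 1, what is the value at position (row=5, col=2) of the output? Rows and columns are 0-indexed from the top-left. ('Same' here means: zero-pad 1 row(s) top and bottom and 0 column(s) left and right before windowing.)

-4

The receptive field on the zero-padded input at this output position is [10 / 7 / 8]. Elementwise product with the kernel and sum: 10·1 + 7·-2.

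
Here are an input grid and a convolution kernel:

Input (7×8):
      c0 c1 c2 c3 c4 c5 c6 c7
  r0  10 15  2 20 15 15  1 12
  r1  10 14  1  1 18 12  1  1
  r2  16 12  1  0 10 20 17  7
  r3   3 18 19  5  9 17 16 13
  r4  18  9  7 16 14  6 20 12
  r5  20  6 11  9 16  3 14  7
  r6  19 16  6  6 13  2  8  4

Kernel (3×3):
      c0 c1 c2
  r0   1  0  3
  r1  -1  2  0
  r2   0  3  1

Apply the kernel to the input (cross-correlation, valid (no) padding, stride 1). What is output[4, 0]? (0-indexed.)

85

The receptive field on the input at this output position is [18 9 7 / 20 6 11 / 19 16 6]. Elementwise product with the kernel and sum: 18·1 + 7·3 + 20·-1 + 6·2 + 16·3 + 6·1.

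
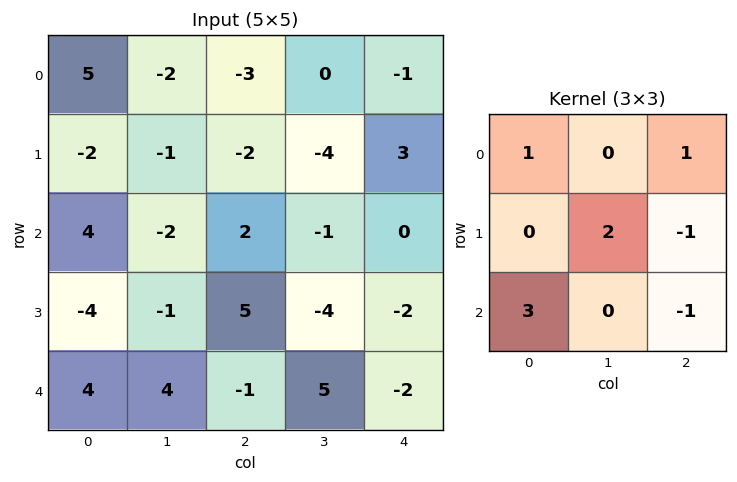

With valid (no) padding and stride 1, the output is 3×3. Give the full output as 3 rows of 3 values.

12 -7 -9
-27 1 16
12 18 -5

Output[0,0]: The receptive field on the input at this output position is [5 -2 -3 / -2 -1 -2 / 4 -2 2]. Elementwise product with the kernel and sum: 5·1 + -3·1 + -1·2 + -2·-1 + 4·3 + 2·-1.
Output[0,1]: The receptive field on the input at this output position is [-2 -3 0 / -1 -2 -4 / -2 2 -1]. Elementwise product with the kernel and sum: -2·1 + 0·1 + -2·2 + -4·-1 + -2·3 + -1·-1.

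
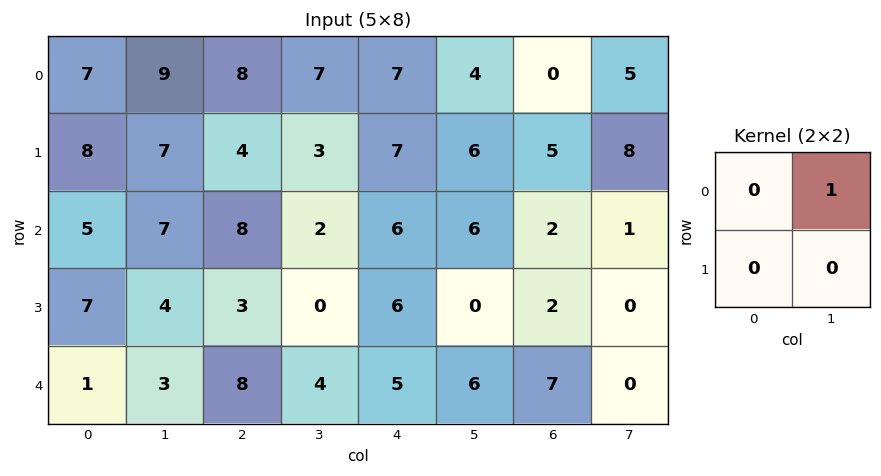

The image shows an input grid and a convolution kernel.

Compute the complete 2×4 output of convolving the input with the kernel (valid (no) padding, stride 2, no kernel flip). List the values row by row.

9 7 4 5
7 2 6 1

Output[0,0]: The receptive field on the input at this output position is [7 9 / 8 7]. Elementwise product with the kernel and sum: 9·1.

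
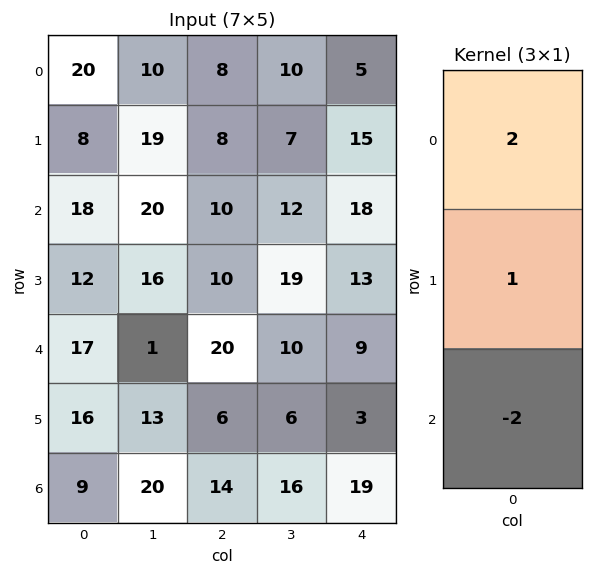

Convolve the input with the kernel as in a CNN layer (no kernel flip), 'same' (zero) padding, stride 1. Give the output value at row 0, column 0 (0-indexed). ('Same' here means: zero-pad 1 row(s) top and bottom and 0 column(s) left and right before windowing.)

4

The receptive field on the zero-padded input at this output position is [0 / 20 / 8]. Elementwise product with the kernel and sum: 0·2 + 20·1 + 8·-2.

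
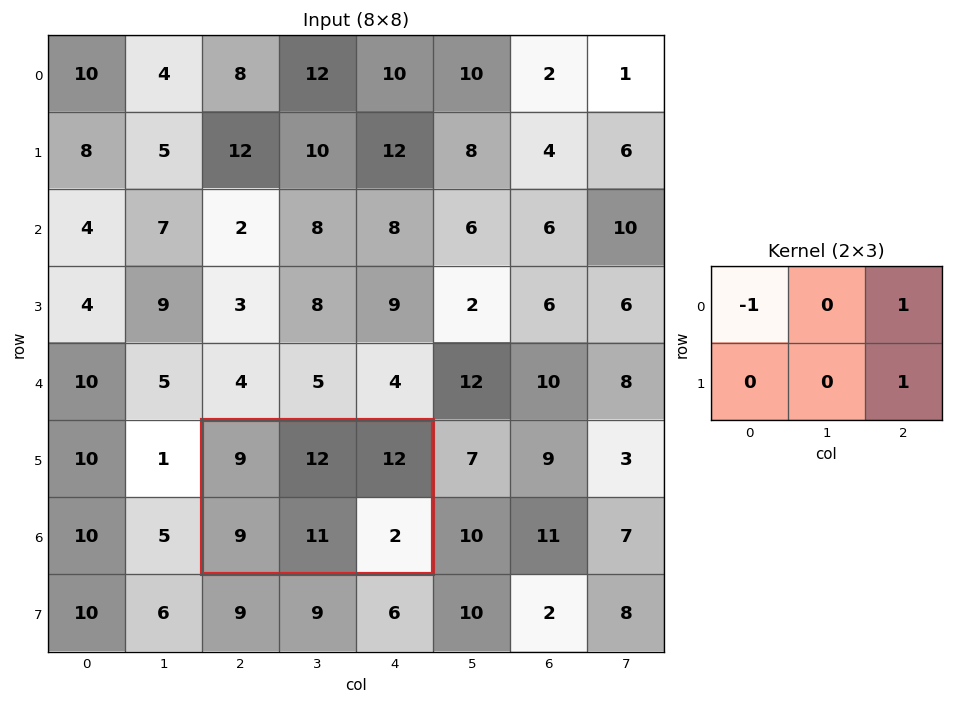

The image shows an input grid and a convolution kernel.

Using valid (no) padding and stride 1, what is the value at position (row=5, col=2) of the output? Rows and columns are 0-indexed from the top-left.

5

The receptive field on the input at this output position is [9 12 12 / 9 11 2]. Elementwise product with the kernel and sum: 9·-1 + 12·1 + 2·1.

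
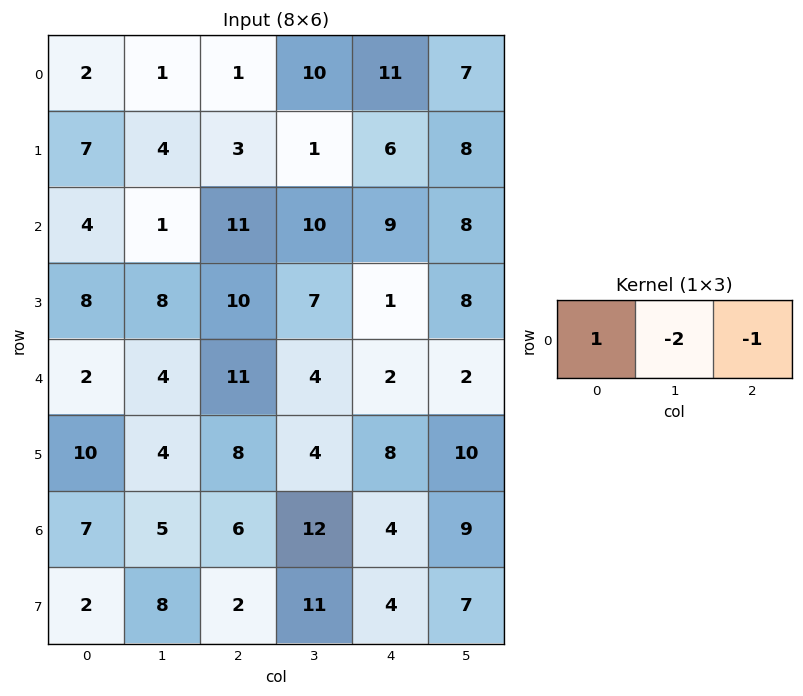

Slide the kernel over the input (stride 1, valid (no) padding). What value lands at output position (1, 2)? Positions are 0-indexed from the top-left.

The receptive field on the input at this output position is [3 1 6]. Elementwise product with the kernel and sum: 3·1 + 1·-2 + 6·-1.

-5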